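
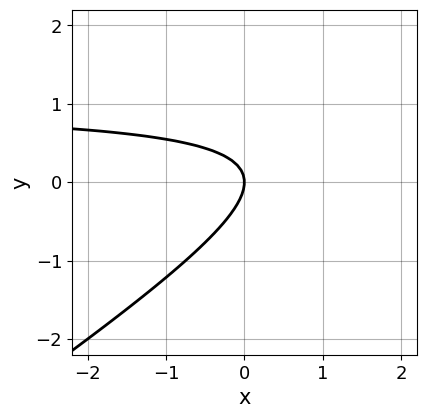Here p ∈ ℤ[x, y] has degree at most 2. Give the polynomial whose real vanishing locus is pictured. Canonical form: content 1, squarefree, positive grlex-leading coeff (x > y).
2*x*y - 3*y^2 - 2*x

(a) The degree is 2 — no degree-1 curve has this shape.
(b) Checking where it meets the axes: it meets the y-axis at y = 0 (among the integer gridlines); one x-axis crossing is at x = 0.
(c) Fitting integer coefficients to these (and the overall shape) gives p.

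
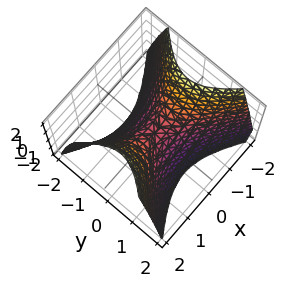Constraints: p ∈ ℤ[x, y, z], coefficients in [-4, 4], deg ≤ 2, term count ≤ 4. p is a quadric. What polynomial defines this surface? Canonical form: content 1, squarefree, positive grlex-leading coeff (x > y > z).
1. deg p = 2.
2. Symmetries: it's symmetric under x → −x, forcing even powers of x; the y ↦ −y reflection is a symmetry, so y appears only in even powers.
3. Against the integer gridlines: it crosses the x-axis at the gridline x = 0; it crosses the z-axis at the gridline z = 0; it meets the y-axis at y = 0 (among the integer gridlines).
4. Solving for integer coefficients yields p as stated.

2*x^2 - 3*y^2 - 2*z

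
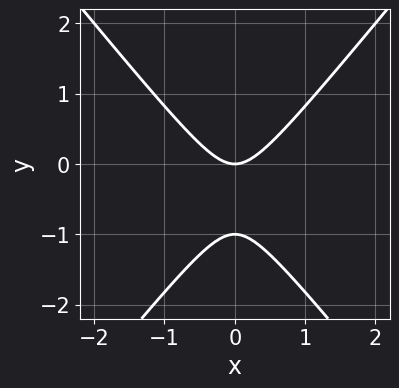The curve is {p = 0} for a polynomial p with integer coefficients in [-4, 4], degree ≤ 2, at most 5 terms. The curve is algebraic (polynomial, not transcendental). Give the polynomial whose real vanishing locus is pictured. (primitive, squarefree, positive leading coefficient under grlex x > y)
3*x^2 - 2*y^2 - 2*y

First, deg p = 2. The shape is more complex than any degree-1 curve.
Then, symmetries: mirror symmetry x ↦ −x ⇒ only even powers of x.
Next, against the integer gridlines: it meets the x-axis at x = 0 (among the integer gridlines); among the integer gridlines, it crosses the y-axis at y ∈ {-1, 0}.
Finally, fitting integer coefficients to these (and the overall shape) gives p.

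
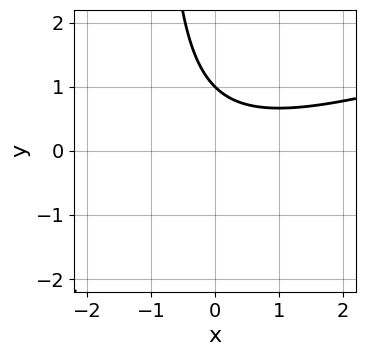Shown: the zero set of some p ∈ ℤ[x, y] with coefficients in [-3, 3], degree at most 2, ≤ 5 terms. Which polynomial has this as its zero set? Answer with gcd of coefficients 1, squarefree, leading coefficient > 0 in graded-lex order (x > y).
The degree is 2 — no degree-1 curve has this shape.
Observable constraints: no x-intercept at any integer in the box; it crosses the y-axis at the gridline y = 1.
The integer polynomial consistent with all of this is the stated p.

x^2 - 3*x*y - 3*y + 3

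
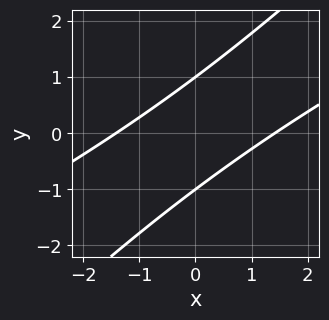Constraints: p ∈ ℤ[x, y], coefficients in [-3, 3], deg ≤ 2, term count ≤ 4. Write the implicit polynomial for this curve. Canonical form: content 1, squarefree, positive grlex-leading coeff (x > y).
The degree is 2 — the shape is more complex than any degree-1 curve.
Checking where it meets the axes: the y-axis gridline crossings are at y ∈ {-1, 1}.
These observations pin down the coefficients.

x^2 - 3*x*y + 2*y^2 - 2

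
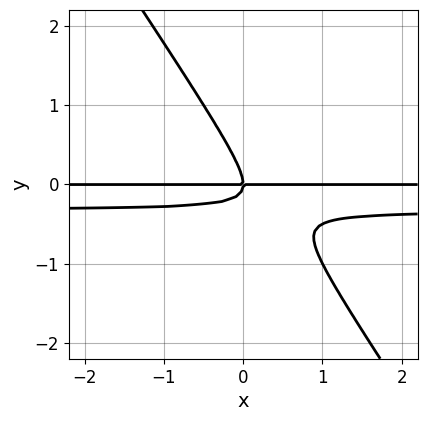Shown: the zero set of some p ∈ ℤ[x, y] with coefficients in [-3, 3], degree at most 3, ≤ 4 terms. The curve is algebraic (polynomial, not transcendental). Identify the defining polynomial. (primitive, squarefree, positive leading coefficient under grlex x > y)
The degree is 3 — a generic line meets the curve in up to 3 points.
Checking where it meets the axes: it meets the y-axis at y = 0 (among the integer gridlines); the visible x-axis segment lies entirely on the curve.
Matching integer coefficients to the picture gives p.

3*x*y^2 + 2*y^3 + x*y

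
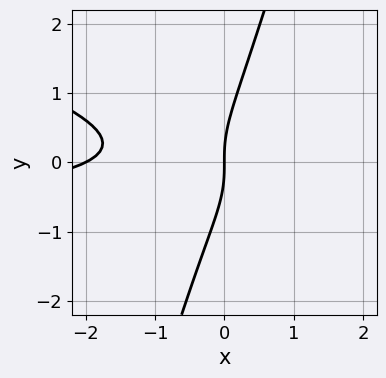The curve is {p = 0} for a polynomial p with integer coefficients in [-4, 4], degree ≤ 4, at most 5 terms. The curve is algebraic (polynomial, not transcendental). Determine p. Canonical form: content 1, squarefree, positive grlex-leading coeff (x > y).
x^2*y + 3*x*y^2 - y^3 + x^2 + 2*x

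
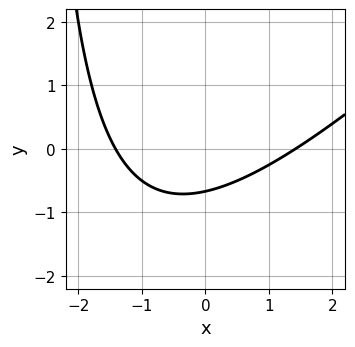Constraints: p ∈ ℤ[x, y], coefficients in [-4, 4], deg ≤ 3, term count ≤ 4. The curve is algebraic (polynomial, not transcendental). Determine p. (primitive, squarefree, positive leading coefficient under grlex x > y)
First, deg p = 2.
Finally, matching integer coefficients to the picture gives p.

x^2 - x*y - 3*y - 2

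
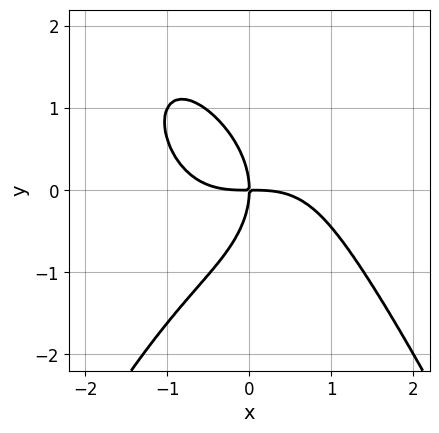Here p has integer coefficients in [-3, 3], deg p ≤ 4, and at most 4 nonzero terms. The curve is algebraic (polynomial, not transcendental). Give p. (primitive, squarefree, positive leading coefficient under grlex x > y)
First, degree: no degree-3 curve has this shape, so deg p = 4.
Then, observable constraints: it crosses the y-axis at the gridline y = 0; it crosses the x-axis at the gridline x = 0.
Finally, the integer polynomial consistent with all of this is the stated p.

x^4 + y^3 + 2*x*y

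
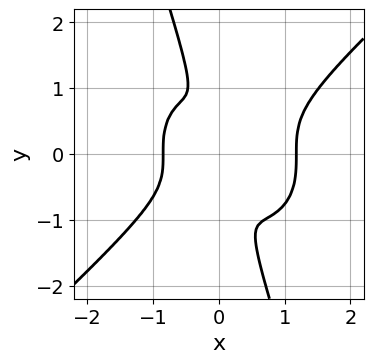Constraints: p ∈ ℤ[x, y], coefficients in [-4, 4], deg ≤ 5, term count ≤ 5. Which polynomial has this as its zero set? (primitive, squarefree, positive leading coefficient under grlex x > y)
3*x^4 - 3*x*y^3 - y^4 - x^3 - 3*x^2

(a) The degree is 4 — the shape is more complex than any degree-3 curve.
(b) The integer polynomial consistent with all of this is the stated p.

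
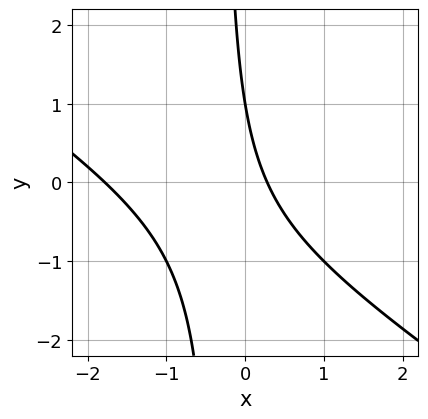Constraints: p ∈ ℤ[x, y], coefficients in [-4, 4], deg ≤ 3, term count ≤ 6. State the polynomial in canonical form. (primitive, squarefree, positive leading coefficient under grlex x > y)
2*x^2 + 3*x*y + 3*x + y - 1

First, degree: no degree-1 curve has this shape, so deg p = 2.
Then, checking where it meets the axes: one y-axis crossing is at y = 1.
Finally, matching integer coefficients to the picture gives p.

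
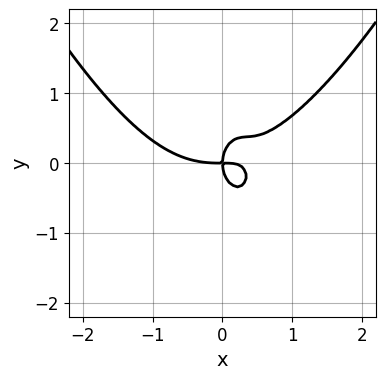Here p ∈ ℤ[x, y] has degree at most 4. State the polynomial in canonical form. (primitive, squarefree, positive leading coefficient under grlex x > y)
x^4 - 2*x^2*y - y^3 + x*y

1. deg p = 4.
2. Checking where it meets the axes: it crosses the x-axis at the gridline x = 0; it crosses the y-axis at the gridline y = 0.
3. Solving for integer coefficients yields p as stated.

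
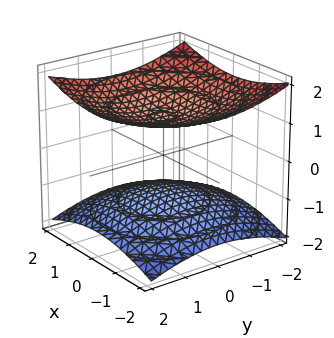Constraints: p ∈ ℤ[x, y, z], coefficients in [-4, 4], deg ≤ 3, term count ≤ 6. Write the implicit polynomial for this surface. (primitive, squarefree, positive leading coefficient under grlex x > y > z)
First, I count 2 distinct pieces. They look like related sheets of one shape, so recover p as a whole.
Then, degree: two separate bowl-shaped sheets opening away from each other; a quadric, so deg p = 2.
Then, symmetries: the z ↦ −z reflection is a symmetry, so z appears only in even powers; the surface is invariant under rotation about z: p = q(x² + y², z).
Then, from the axis intercepts and sections: the z-axis gridline crossings are at z ∈ {-1, 1}; no x-intercept at any integer in the box; the surface avoids every integer y-axis point in the box.
Finally, assembling these constraints gives the stated polynomial.

x^2 + y^2 - 3*z^2 + 3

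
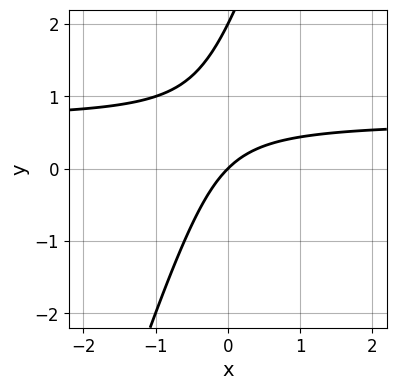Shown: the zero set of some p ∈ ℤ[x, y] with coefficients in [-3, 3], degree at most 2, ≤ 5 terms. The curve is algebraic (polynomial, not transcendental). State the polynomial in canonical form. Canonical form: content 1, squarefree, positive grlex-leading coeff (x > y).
3*x*y - y^2 - 2*x + 2*y

1. deg p = 2.
2. Against the integer gridlines: it meets the x-axis at x = 0 (among the integer gridlines); among the integer gridlines, it crosses the y-axis at y ∈ {0, 2}.
3. Together with the visible shape, these determine p as stated.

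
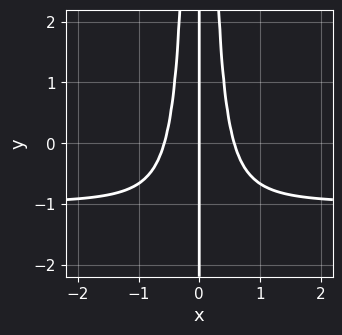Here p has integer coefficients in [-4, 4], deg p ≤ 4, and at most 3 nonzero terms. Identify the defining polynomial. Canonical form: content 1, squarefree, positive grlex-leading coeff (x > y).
Degree: no degree-3 curve has this shape, so deg p = 4.
Observable constraints: the visible y-axis segment lies entirely on the curve; it crosses the x-axis at the gridline x = 0.
The integer polynomial consistent with all of this is the stated p.

3*x^3*y + 3*x^3 - x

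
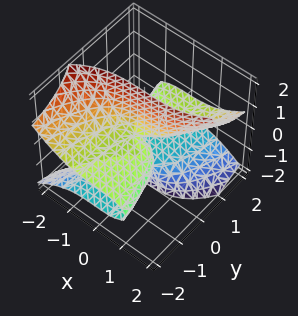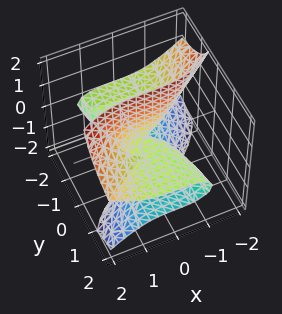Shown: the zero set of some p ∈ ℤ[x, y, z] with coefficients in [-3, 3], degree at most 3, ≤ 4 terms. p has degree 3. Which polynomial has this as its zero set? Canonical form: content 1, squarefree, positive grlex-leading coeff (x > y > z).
The degree is 3 — the shape is more complex than any degree-2 surface.
Checking where it meets the axes: one x-axis crossing is at x = 0; every point of the y-axis in the box is on the surface; every point of the z-axis in the box is on the surface.
Fitting integer coefficients to these (and the overall shape) gives p.

x^3 - 3*y*z^2 - 3*y*z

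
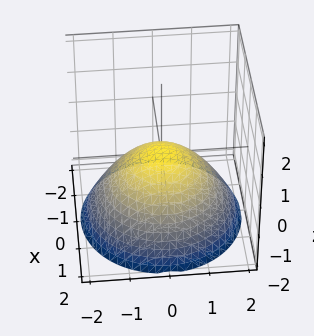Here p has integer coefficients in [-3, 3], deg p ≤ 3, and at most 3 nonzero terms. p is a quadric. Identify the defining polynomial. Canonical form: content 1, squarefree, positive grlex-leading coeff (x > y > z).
x^2 + y^2 + 2*z

deg p = 2. A paraboloid; a quadric.
By symmetry, every cross-section ⟂ z is a circle, so x, y appear only via x² + y².
From the visible intercepts: a circular section at z = -1 has radius between 1 and 2; it meets the y-axis at y = 0 (among the integer gridlines); one x-axis crossing is at x = 0.
These observations pin down the coefficients.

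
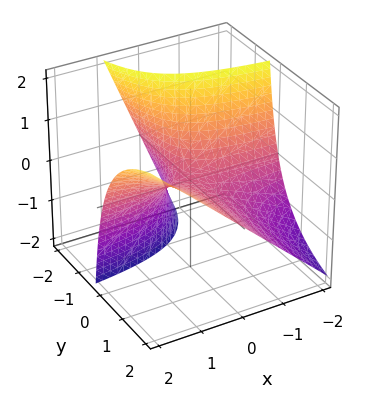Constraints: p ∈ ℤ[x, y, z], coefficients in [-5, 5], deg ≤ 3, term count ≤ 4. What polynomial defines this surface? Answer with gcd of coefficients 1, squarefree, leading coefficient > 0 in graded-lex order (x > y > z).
4*x*y - 3*y*z - 3*z

1. The degree is 2 — no degree-1 surface has this shape.
2. From the visible intercepts: every point of the y-axis in the box is on the surface; one z-axis crossing is at z = 0; every point of the x-axis in the box is on the surface.
3. Matching integer coefficients to the picture gives p.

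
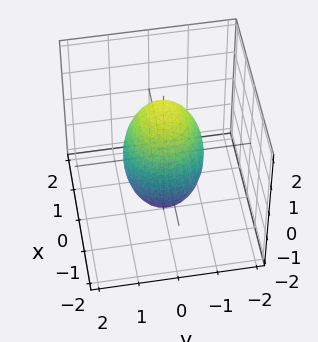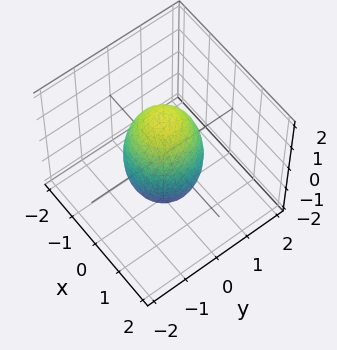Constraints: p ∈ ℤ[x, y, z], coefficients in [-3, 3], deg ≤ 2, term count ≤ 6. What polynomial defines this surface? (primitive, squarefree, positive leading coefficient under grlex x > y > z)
3*x^2 + 3*y^2 + z^2 - 3

First, degree: the shape is more complex than any degree-1 surface, so deg p = 2.
Next, symmetry: every cross-section ⟂ z is a circle, so x, y appear only via x² + y².
Next, from the visible intercepts: the y-axis gridline crossings are at y ∈ {-1, 1}; a circular section at z = 0 has radius exactly 1; among the integer gridlines, it crosses the x-axis at x ∈ {-1, 1}.
Finally, matching integer coefficients to the picture gives p.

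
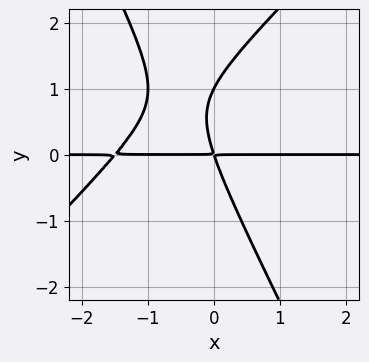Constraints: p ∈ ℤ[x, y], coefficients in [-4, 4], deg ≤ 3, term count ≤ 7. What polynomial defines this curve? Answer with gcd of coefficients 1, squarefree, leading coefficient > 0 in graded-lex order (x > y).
2*x^2*y - x*y^2 - y^3 + 3*x*y + y^2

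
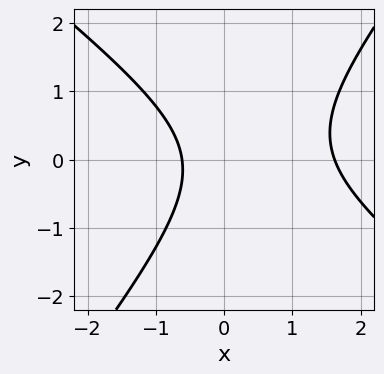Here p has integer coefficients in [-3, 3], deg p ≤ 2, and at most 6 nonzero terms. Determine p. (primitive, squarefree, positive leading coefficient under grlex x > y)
2*x^2 + x*y - 2*y^2 - 2*x - 2

(a) Degree: the shape is more complex than any degree-1 curve, so deg p = 2.
(b) From the visible intercepts: no y-intercept at any integer in the box.
(c) Solving for integer coefficients yields p as stated.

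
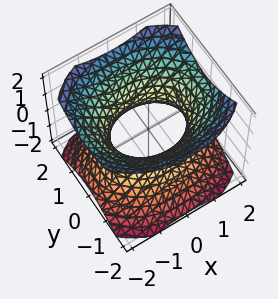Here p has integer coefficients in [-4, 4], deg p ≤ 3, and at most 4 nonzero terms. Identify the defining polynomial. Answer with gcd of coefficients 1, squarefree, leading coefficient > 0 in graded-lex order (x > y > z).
2*x^2 + 3*y^2 - 3*z^2 - 3

The degree is 2 — one connected sheet with a waist; a quadric.
Symmetries: the z ↦ −z reflection is a symmetry, so z appears only in even powers; mirror symmetry x ↦ −x ⇒ only even powers of x; it's symmetric under y → −y, forcing even powers of y.
Checking where it meets the axes: the y-axis gridline crossings are at y ∈ {-1, 1}; the surface avoids every integer z-axis point in the box.
The integer polynomial consistent with all of this is the stated p.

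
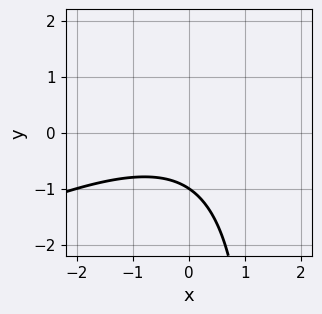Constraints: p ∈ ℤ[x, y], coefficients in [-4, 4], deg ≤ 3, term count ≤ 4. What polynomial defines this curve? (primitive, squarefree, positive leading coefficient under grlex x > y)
x^2 - 2*x*y + 3*y + 3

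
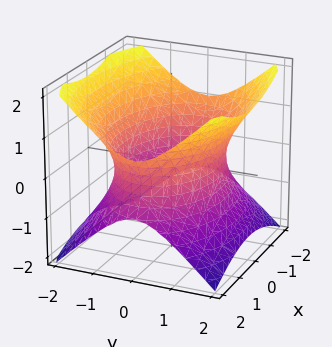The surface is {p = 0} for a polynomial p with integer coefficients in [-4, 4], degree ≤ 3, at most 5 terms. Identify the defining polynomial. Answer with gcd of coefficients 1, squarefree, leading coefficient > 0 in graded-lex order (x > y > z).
x^2 + 2*y^2 - 2*z^2 - 3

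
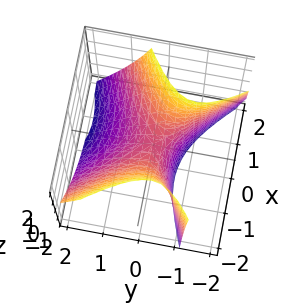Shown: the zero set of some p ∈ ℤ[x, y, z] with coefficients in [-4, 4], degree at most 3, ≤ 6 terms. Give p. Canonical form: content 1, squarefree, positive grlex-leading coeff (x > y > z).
First, the degree is 2 — no degree-1 surface has this shape.
Then, from the axis intercepts and sections: it meets the z-axis at z = 0 (among the integer gridlines); it crosses the y-axis at the gridline y = 0; it crosses the x-axis at the gridline x = 0.
Finally, matching integer coefficients to the picture gives p.

2*x^2 - 2*x*y - 3*y^2 - 2*y*z - 2*z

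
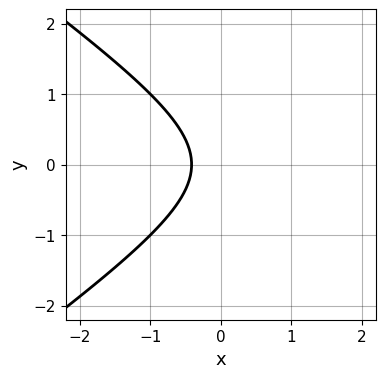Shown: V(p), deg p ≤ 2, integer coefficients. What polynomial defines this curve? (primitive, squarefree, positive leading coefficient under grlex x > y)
x^2 - 2*y^2 - 2*x - 1

1. deg p = 2. The shape is more complex than any degree-1 curve.
2. Symmetries: mirror symmetry y ↦ −y ⇒ only even powers of y.
3. Reading off the gridlines: the curve avoids every integer y-axis point in the box.
4. The integer polynomial consistent with all of this is the stated p.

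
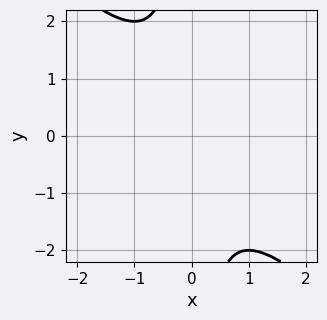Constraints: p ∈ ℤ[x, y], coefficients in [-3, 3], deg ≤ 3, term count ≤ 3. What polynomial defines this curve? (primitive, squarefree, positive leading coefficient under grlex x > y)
x^2 + x*y + 1

(a) deg p = 2.
(b) Against the integer gridlines: the curve avoids every integer x-axis point in the box; it misses every integer gridline on the y-axis.
(c) Fitting integer coefficients to these (and the overall shape) gives p.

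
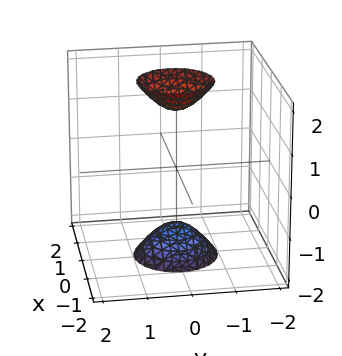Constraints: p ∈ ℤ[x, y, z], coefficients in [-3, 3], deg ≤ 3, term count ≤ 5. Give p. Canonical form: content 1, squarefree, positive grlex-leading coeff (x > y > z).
3*x^2 + 3*y^2 - z^2 + 2

The picture has 2 separate pieces. They look like related sheets of one shape, so recover p as a whole.
deg p = 2. Two sheets facing apart; a quadric.
Symmetry: the z-axis is an axis of rotation, so x and y enter only as x² + y²; it's symmetric under z → −z, forcing even powers of z.
Against the integer gridlines: it misses every integer gridline on the y-axis; it misses every integer gridline on the x-axis; a circular section at z = 2 has radius between 0 and 1.
Matching integer coefficients to the picture gives p.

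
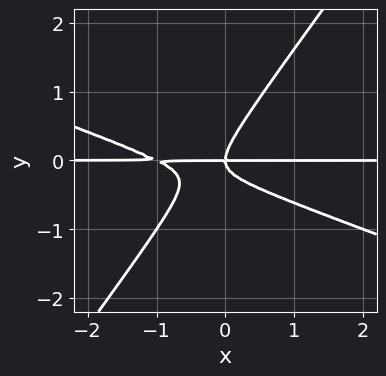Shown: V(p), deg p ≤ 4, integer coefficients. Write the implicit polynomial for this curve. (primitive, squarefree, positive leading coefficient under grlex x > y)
(a) deg p = 3.
(b) From the axis intercepts and sections: the visible x-axis segment lies entirely on the curve; it crosses the y-axis at the gridline y = 0.
(c) Solving for integer coefficients yields p as stated.

x^2*y + 2*x*y^2 - 2*y^3 + x*y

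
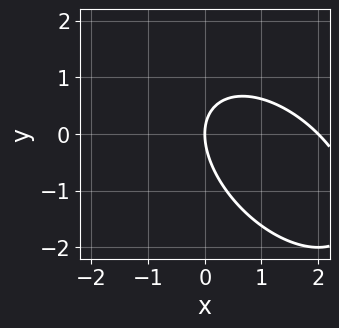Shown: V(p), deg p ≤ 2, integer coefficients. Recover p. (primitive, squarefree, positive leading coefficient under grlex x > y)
(a) The degree is 2 — a generic line meets the curve in up to 2 points.
(b) From the axis intercepts and sections: it crosses the y-axis at the gridline y = 0; the x-axis gridline crossings are at x ∈ {0, 2}.
(c) Assembling these constraints gives the stated polynomial.

x^2 + x*y + y^2 - 2*x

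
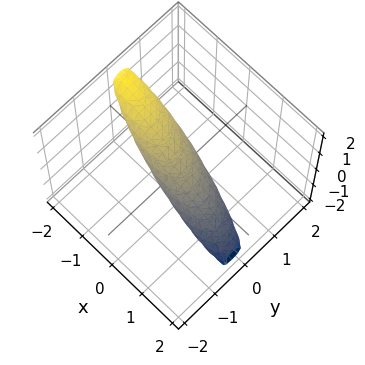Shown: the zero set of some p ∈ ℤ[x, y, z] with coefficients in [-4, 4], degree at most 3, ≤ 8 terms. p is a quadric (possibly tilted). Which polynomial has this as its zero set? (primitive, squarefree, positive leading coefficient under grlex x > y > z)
x^2 + x*y + 3*x*z + 3*y^2 + 3*z^2 - 1

1. The degree is 2 — the shape is more complex than any degree-1 surface.
2. From the axis intercepts and sections: the x-axis gridline crossings are at x ∈ {-1, 1}.
3. Assembling these constraints gives the stated polynomial.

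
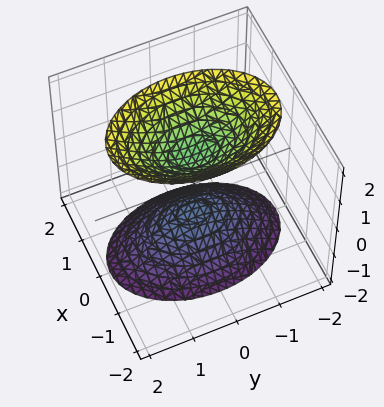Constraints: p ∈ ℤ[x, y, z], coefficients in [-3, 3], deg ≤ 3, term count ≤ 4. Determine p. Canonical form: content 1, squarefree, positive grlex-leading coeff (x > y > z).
2*x^2 + y^2 - z^2 + 1

I count 2 distinct pieces. Treating them together as one polynomial.
The degree is 2 — two separate bowl-shaped sheets opening away from each other; a quadric.
Symmetries: the y ↦ −y reflection is a symmetry, so y appears only in even powers; it's symmetric under x → −x, forcing even powers of x; it's symmetric under z → −z, forcing even powers of z.
From the visible intercepts: among the integer gridlines, it crosses the z-axis at z ∈ {-1, 1}; the surface avoids every integer x-axis point in the box; it misses every integer gridline on the y-axis.
The integer polynomial consistent with all of this is the stated p.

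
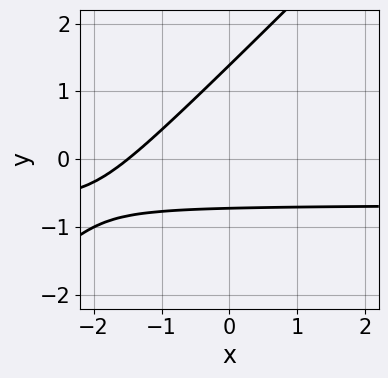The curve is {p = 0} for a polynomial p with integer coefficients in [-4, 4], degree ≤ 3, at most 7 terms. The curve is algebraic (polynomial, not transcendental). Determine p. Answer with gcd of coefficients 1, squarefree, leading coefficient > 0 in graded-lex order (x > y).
3*x*y - 3*y^2 + 2*x + 2*y + 3

(a) Degree: the shape is more complex than any degree-1 curve, so deg p = 2.
(b) Putting this together gives p.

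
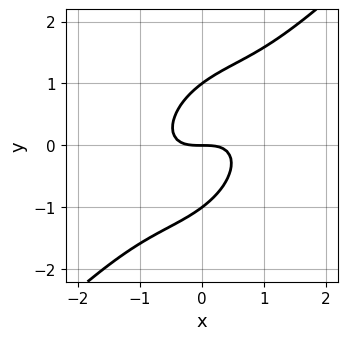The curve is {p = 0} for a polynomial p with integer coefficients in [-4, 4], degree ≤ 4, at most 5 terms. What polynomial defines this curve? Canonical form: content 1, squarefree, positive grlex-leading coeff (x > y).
The degree is 3 — no degree-2 curve has this shape.
Reading off the gridlines: among the integer gridlines, it crosses the y-axis at y ∈ {-1, 0, 1}; it meets the x-axis at x = 0 (among the integer gridlines).
Putting this together gives p.

2*x^3 - 3*x^2*y + 3*x*y^2 - 2*y^3 + 2*y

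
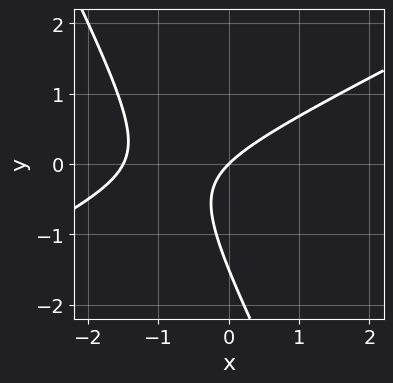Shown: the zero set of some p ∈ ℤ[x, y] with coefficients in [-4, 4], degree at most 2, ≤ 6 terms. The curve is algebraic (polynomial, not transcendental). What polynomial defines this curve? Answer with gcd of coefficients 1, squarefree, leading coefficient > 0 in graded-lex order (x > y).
2*x^2 - 3*x*y - 2*y^2 + 3*x - 3*y

Degree: a generic line meets the curve in up to 2 points, so deg p = 2.
Against the integer gridlines: one y-axis crossing is at y = 0; one x-axis crossing is at x = 0.
These observations pin down the coefficients.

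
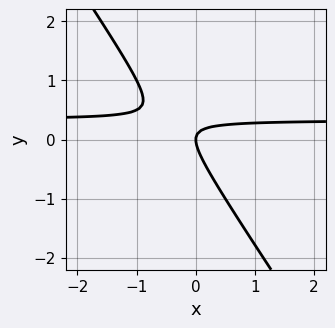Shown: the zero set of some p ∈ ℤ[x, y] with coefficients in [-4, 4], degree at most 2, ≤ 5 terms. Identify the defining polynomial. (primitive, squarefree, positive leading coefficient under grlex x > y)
3*x*y + 2*y^2 - x

1. Degree: the shape is more complex than any degree-1 curve, so deg p = 2.
2. Checking where it meets the axes: it meets the x-axis at x = 0 (among the integer gridlines); one y-axis crossing is at y = 0.
3. Assembling these constraints gives the stated polynomial.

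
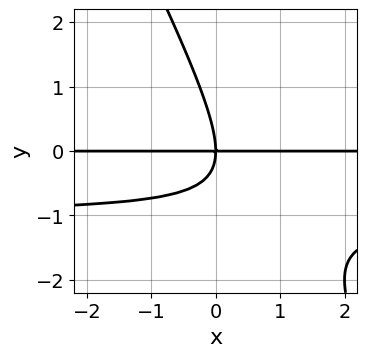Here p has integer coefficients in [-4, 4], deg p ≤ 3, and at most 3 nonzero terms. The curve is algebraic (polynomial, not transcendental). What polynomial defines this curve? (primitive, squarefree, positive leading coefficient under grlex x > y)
The degree is 3 — a generic line meets the curve in up to 3 points.
Reading off the gridlines: every point of the x-axis in the box is on the curve; it meets the y-axis at y = 0 (among the integer gridlines).
Together with the visible shape, these determine p as stated.

2*x*y^2 + y^3 + 2*x*y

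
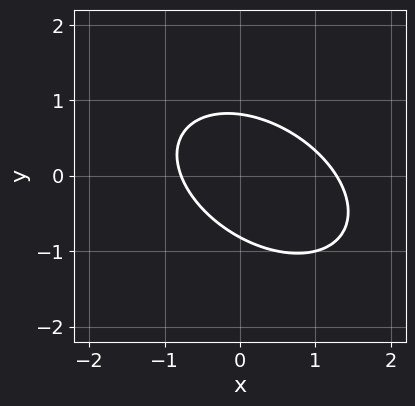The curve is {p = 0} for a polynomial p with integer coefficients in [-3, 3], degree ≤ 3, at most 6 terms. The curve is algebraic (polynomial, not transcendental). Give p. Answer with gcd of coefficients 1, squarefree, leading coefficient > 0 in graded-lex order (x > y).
First, degree: a generic line meets the curve in up to 2 points, so deg p = 2.
Finally, solving for integer coefficients yields p as stated.

2*x^2 + 2*x*y + 3*y^2 - x - 2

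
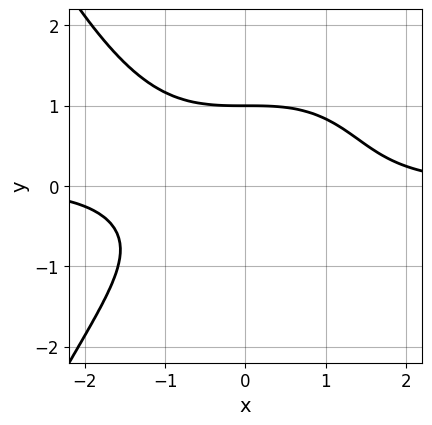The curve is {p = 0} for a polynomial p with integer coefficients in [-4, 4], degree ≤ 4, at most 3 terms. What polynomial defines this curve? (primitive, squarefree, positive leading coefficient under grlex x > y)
x^3*y + 2*y^3 - 2

The degree is 4 — a generic line meets the curve in up to 4 points.
From the axis intercepts and sections: one y-axis crossing is at y = 1; it misses every integer gridline on the x-axis.
The integer polynomial consistent with all of this is the stated p.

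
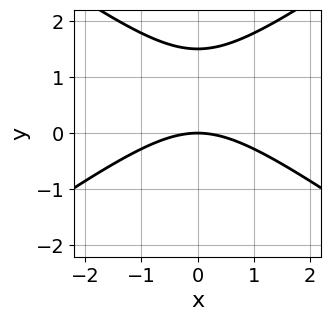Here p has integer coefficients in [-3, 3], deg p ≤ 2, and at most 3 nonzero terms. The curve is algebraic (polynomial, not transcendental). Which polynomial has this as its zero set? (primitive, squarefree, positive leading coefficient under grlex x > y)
x^2 - 2*y^2 + 3*y

(a) The degree is 2 — a generic line meets the curve in up to 2 points.
(b) Symmetries: mirror symmetry x ↦ −x ⇒ only even powers of x.
(c) Observable constraints: one y-axis crossing is at y = 0; one x-axis crossing is at x = 0.
(d) Putting this together gives p.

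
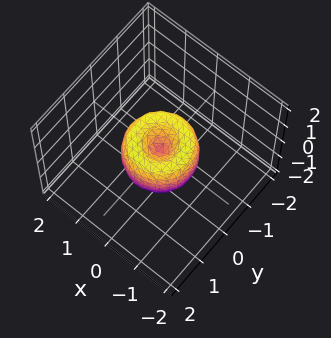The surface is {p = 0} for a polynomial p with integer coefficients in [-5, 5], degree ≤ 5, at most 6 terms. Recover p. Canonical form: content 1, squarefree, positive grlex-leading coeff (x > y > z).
2*x^4 + 4*x^2*y^2 + 2*y^4 - 2*x^2 - 2*y^2 + z^2

1. The degree is 4 — no degree-3 surface has this shape.
2. Symmetry: the surface is invariant under rotation about z: p = q(x² + y², z).
3. Reading off the gridlines: the y-axis gridline crossings are at y ∈ {-1, 0, 1}; among the integer gridlines, it crosses the x-axis at x ∈ {-1, 0, 1}; it crosses the z-axis at the gridline z = 0.
4. Solving for integer coefficients yields p as stated.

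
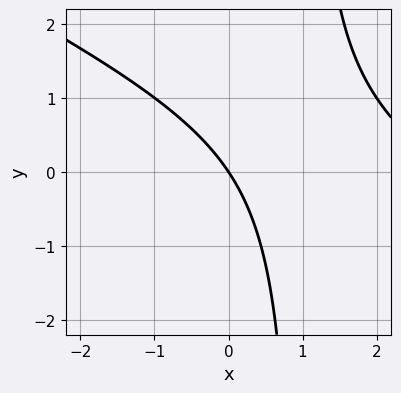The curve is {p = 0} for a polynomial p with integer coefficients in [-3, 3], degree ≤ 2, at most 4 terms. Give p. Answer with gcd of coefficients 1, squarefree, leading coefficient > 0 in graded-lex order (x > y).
The degree is 2 — a generic line meets the curve in up to 2 points.
Checking where it meets the axes: it meets the x-axis at x = 0 (among the integer gridlines); it meets the y-axis at y = 0 (among the integer gridlines).
Fitting integer coefficients to these (and the overall shape) gives p.

x^2 + 2*x*y - 3*x - 2*y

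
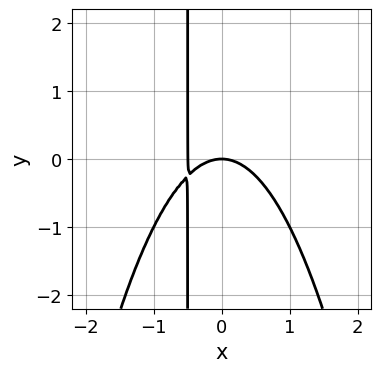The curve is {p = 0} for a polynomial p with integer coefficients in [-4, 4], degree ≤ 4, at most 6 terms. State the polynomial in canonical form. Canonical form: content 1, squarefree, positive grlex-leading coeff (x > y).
2*x^3 + x^2 + 2*x*y + y

1. Degree: no degree-2 curve has this shape, so deg p = 3.
2. From the axis intercepts and sections: it crosses the x-axis at the gridline x = 0; one y-axis crossing is at y = 0.
3. Solving for integer coefficients yields p as stated.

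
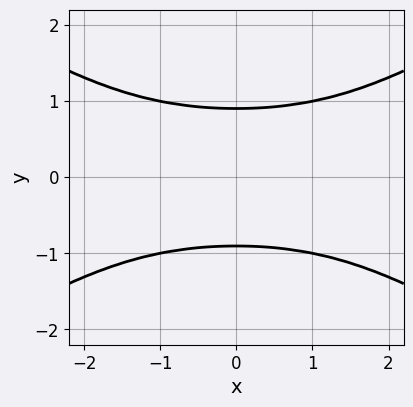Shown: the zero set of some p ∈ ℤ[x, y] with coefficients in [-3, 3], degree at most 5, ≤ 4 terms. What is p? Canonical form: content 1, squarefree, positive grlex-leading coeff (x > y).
(a) deg p = 4.
(b) Symmetries: mirror symmetry x ↦ −x ⇒ only even powers of x; mirror symmetry y ↦ −y ⇒ only even powers of y.
(c) Observable constraints: the curve avoids every integer x-axis point in the box.
(d) Fitting integer coefficients to these (and the overall shape) gives p.

x^2*y^2 - 3*y^4 + 2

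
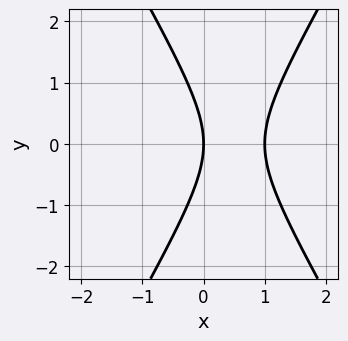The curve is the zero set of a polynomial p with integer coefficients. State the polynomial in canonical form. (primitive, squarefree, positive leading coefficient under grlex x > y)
1. The degree is 2 — the shape is more complex than any degree-1 curve.
2. Symmetries: the y ↦ −y reflection is a symmetry, so y appears only in even powers.
3. Observable constraints: it crosses the y-axis at the gridline y = 0; the x-axis gridline crossings are at x ∈ {0, 1}.
4. Solving for integer coefficients yields p as stated.

3*x^2 - y^2 - 3*x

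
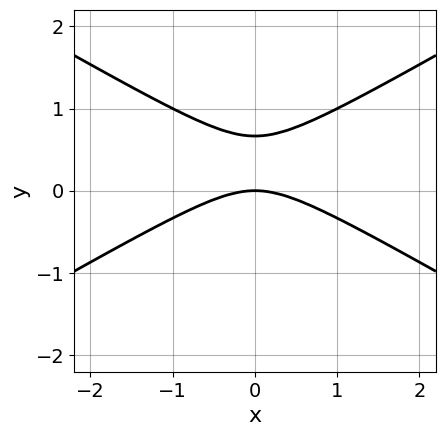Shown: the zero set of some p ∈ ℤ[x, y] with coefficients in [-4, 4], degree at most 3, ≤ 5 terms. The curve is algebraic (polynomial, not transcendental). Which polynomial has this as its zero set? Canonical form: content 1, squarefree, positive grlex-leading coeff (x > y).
x^2 - 3*y^2 + 2*y

(a) deg p = 2.
(b) Symmetries: it's symmetric under x → −x, forcing even powers of x.
(c) From the visible intercepts: it crosses the x-axis at the gridline x = 0; it meets the y-axis at y = 0 (among the integer gridlines).
(d) The integer polynomial consistent with all of this is the stated p.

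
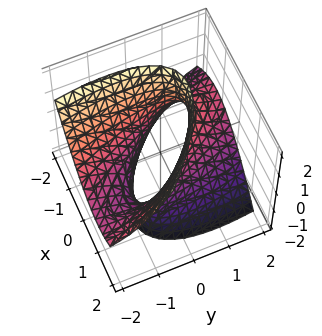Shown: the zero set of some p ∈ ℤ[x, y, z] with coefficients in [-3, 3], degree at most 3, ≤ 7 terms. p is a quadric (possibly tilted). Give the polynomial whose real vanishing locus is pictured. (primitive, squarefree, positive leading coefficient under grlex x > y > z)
(a) Degree: the shape is more complex than any degree-1 surface, so deg p = 2.
(b) Observable constraints: no z-intercept at any integer in the box.
(c) Fitting integer coefficients to these (and the overall shape) gives p.

3*x^2 + 3*x*y + y^2 + 3*y*z - z^2 - 2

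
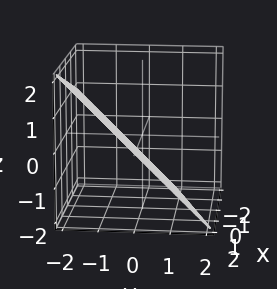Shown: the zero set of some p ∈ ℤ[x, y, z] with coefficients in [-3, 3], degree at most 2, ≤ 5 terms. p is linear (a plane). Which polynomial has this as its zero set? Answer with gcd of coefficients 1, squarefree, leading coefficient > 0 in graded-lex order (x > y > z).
x - 3*y - 3*z - 2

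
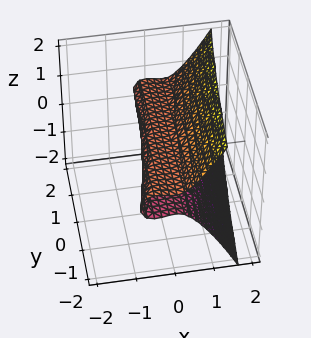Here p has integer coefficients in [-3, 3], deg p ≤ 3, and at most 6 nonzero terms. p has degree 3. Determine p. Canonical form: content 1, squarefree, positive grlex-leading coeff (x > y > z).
1. deg p = 3. No degree-2 surface has this shape.
2. Against the integer gridlines: one x-axis crossing is at x = 0; the visible y-axis segment lies entirely on the surface; it crosses the z-axis at the gridline z = 0.
3. Assembling these constraints gives the stated polynomial.

3*x^3 - x^2*y - 3*z^2 + 2*z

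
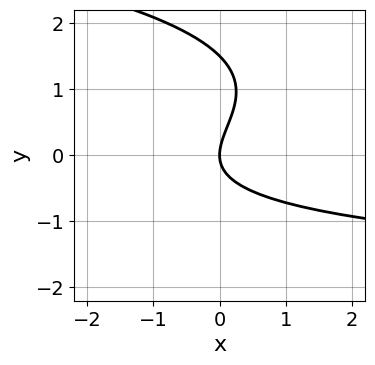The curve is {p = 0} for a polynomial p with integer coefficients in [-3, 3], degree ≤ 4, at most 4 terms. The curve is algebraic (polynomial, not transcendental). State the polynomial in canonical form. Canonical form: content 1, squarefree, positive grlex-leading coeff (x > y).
deg p = 3. The shape is more complex than any degree-2 curve.
From the visible intercepts: one x-axis crossing is at x = 0; it meets the y-axis at y = 0 (among the integer gridlines).
Assembling these constraints gives the stated polynomial.

2*y^3 + x*y - 3*y^2 + 3*x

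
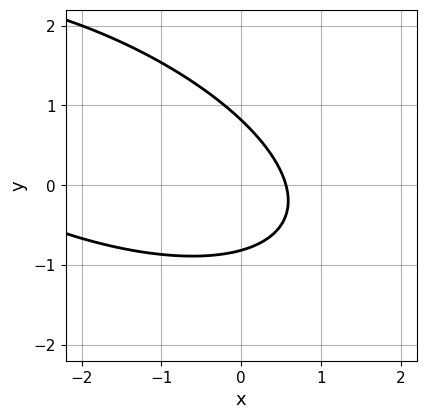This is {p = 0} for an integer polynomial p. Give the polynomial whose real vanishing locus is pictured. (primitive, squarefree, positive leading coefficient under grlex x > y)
x^2 + 2*x*y + 3*y^2 + 3*x - 2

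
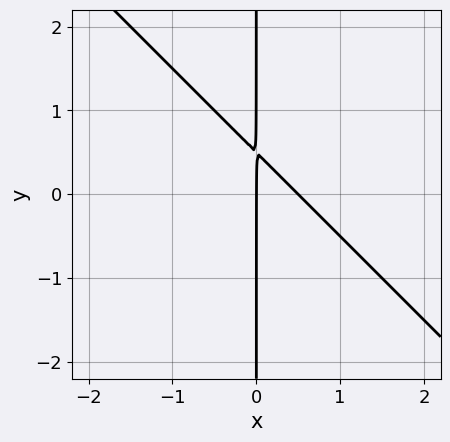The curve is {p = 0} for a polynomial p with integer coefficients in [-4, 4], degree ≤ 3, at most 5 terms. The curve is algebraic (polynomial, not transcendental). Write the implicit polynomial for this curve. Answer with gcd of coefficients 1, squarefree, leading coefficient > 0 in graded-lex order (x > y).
First, deg p = 2.
Then, reading off the gridlines: the visible y-axis segment lies entirely on the curve; it crosses the x-axis at the gridline x = 0.
Finally, assembling these constraints gives the stated polynomial.

2*x^2 + 2*x*y - x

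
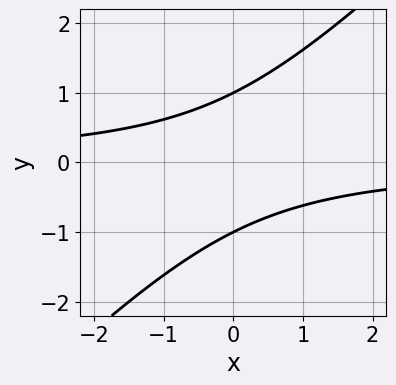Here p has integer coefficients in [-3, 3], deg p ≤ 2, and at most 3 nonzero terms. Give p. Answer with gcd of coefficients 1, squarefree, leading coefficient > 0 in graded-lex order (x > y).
Degree: a generic line meets the curve in up to 2 points, so deg p = 2.
Checking where it meets the axes: the curve avoids every integer x-axis point in the box; the y-axis gridline crossings are at y ∈ {-1, 1}.
These observations pin down the coefficients.

x*y - y^2 + 1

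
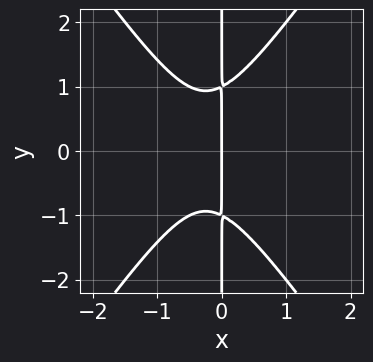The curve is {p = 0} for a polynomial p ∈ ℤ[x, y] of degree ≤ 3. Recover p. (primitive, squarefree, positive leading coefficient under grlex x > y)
2*x^3 - x*y^2 + x^2 + x

First, the degree is 3 — a generic line meets the curve in up to 3 points.
Next, symmetries: the y ↦ −y reflection is a symmetry, so y appears only in even powers.
Then, reading off the gridlines: every point of the y-axis in the box is on the curve; it crosses the x-axis at the gridline x = 0.
Finally, the integer polynomial consistent with all of this is the stated p.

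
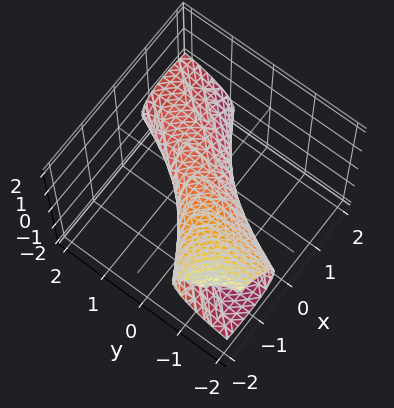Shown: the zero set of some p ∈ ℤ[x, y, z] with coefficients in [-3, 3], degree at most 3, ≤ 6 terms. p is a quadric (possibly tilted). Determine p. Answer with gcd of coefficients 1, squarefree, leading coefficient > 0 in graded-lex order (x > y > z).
1. Degree: no degree-1 surface has this shape, so deg p = 2.
2. Checking where it meets the axes: the y-axis gridline crossings are at y ∈ {-1, 1}.
3. Together with the visible shape, these determine p as stated.

2*x^2 - 3*x*y + 3*x*z + y^2 + 3*z^2 - 1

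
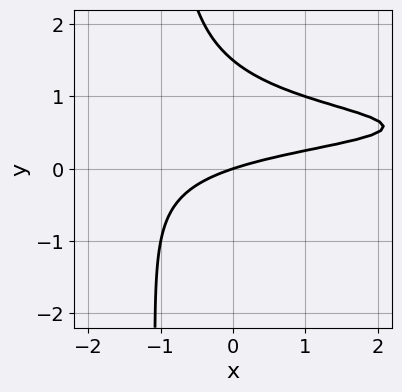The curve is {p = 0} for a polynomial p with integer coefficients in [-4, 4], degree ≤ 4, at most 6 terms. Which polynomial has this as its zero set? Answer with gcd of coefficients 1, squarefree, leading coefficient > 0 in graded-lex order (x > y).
2*x*y^2 - 2*x*y + 2*y^2 + x - 3*y

(a) deg p = 3. A generic line meets the curve in up to 3 points.
(b) Observable constraints: one x-axis crossing is at x = 0; one y-axis crossing is at y = 0.
(c) These observations pin down the coefficients.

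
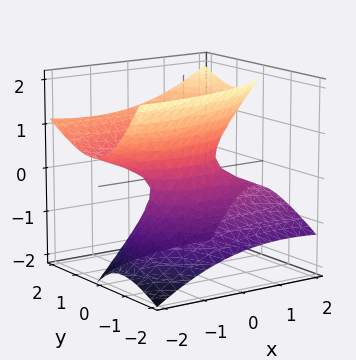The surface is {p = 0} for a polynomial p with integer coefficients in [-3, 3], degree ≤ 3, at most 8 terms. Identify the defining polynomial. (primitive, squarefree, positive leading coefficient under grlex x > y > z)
Degree: the shape is more complex than any degree-1 surface, so deg p = 2.
Checking where it meets the axes: the x-axis gridline crossings are at x ∈ {-1, 1}; no z-intercept at any integer in the box.
Putting this together gives p.

x^2 + 2*x*z + 3*y^2 - 3*y*z - 3*z^2 - 1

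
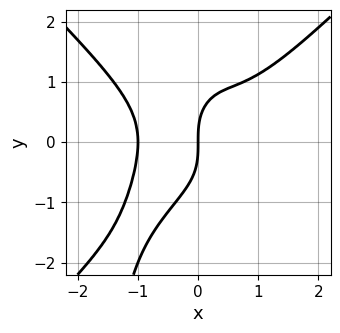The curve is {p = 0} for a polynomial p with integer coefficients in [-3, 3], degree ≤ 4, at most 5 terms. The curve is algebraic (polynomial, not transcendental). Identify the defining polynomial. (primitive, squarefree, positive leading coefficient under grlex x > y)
1. Degree: the shape is more complex than any degree-3 curve, so deg p = 4.
2. From the visible intercepts: the x-axis gridline crossings are at x ∈ {-1, 0}; one y-axis crossing is at y = 0.
3. Putting this together gives p.

2*x^4 - 2*x^2*y^2 - y^3 + 2*x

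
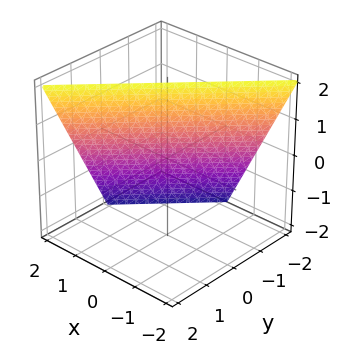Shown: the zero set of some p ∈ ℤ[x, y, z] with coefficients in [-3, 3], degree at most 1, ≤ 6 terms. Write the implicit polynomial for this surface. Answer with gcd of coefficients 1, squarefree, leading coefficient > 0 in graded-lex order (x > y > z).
2*x - 2*y + z - 2

1. deg p = 1. The surface is flat (a plane).
2. Checking where it meets the axes: it crosses the y-axis at the gridline y = -1; one x-axis crossing is at x = 1.
3. The integer polynomial consistent with all of this is the stated p. Check: (0, 0, 2) on the z-axis lies on the surface, and p(0, 0, 2) = 0. ✓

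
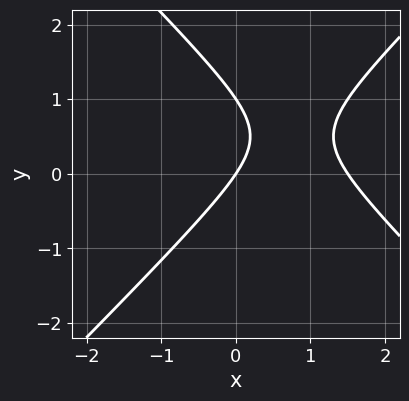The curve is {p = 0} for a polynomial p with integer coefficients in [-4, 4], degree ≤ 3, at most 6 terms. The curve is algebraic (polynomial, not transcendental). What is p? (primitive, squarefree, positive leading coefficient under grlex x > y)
First, the degree is 2 — a generic line meets the curve in up to 2 points.
Then, from the visible intercepts: one x-axis crossing is at x = 0; among the integer gridlines, it crosses the y-axis at y ∈ {0, 1}.
Finally, together with the visible shape, these determine p as stated.

2*x^2 - 2*y^2 - 3*x + 2*y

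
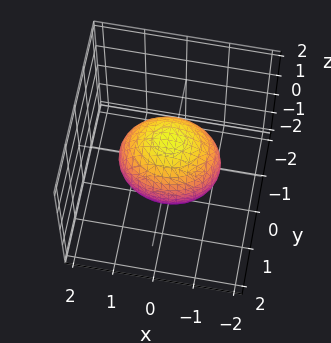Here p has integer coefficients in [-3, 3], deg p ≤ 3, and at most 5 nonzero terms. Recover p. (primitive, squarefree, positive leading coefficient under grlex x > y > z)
2*x^2 + 3*y^2 + 2*z^2 - 3

Degree: a closed, bounded, convex surface; a quadric, so deg p = 2.
Symmetries: mirror symmetry z ↦ −z ⇒ only even powers of z; mirror symmetry x ↦ −x ⇒ only even powers of x; it's symmetric under y → −y, forcing even powers of y.
Checking where it meets the axes: among the integer gridlines, it crosses the y-axis at y ∈ {-1, 1}.
Fitting integer coefficients to these (and the overall shape) gives p.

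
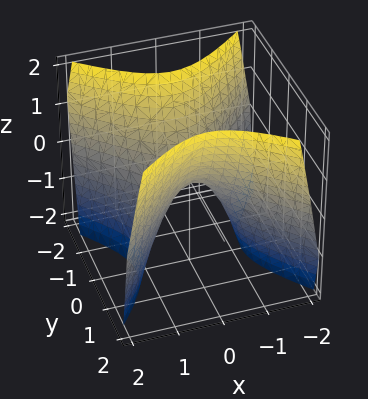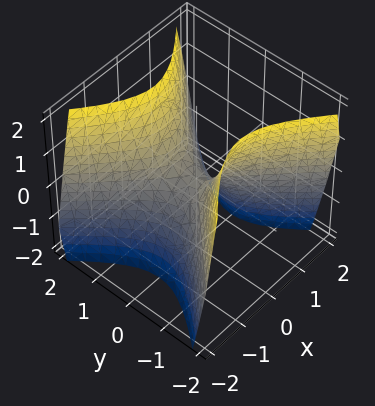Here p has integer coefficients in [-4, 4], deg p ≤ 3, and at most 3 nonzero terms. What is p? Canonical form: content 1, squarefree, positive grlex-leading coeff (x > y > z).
3*x^2 - 3*y^2 + 2*z

(a) deg p = 2. A saddle surface; a quadric.
(b) Symmetries: the y ↦ −y reflection is a symmetry, so y appears only in even powers; it's symmetric under x → −x, forcing even powers of x.
(c) Reading off the gridlines: it crosses the z-axis at the gridline z = 0; it meets the x-axis at x = 0 (among the integer gridlines).
(d) Matching integer coefficients to the picture gives p.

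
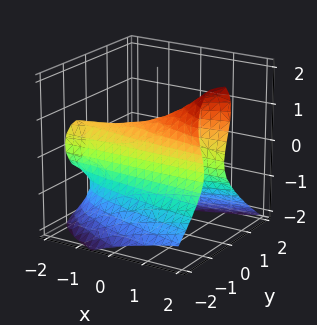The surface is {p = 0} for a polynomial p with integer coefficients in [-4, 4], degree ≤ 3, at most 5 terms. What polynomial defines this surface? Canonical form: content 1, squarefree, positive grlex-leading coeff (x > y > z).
x*z^2 - z^3 - 3*y^2 - 3*y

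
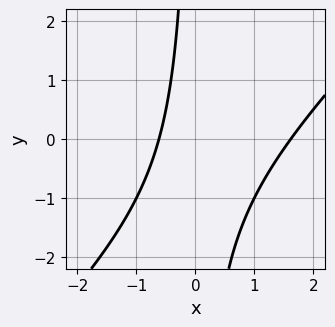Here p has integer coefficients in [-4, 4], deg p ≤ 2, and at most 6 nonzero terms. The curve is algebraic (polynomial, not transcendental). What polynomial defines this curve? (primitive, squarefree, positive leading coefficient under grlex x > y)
(a) The degree is 2 — the shape is more complex than any degree-1 curve.
(b) Reading off the gridlines: no y-intercept at any integer in the box.
(c) Matching integer coefficients to the picture gives p.

x^2 - x*y - x - 1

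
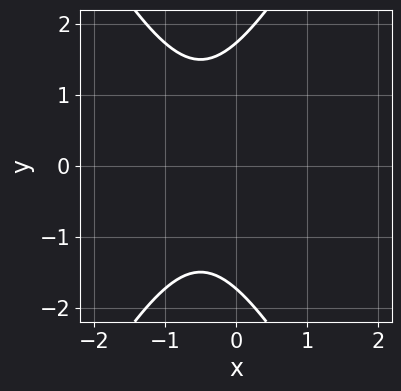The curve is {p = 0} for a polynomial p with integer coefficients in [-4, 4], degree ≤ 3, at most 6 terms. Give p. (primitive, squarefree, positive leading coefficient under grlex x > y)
First, deg p = 2. No degree-1 curve has this shape.
Next, symmetries: it's symmetric under y → −y, forcing even powers of y.
Then, observable constraints: the curve avoids every integer x-axis point in the box.
Finally, assembling these constraints gives the stated polynomial.

3*x^2 - y^2 + 3*x + 3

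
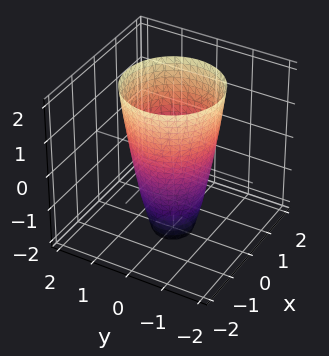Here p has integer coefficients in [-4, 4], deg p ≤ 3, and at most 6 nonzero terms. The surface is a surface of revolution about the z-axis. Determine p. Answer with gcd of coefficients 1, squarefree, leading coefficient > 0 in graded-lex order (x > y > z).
(a) deg p = 2. A generic line meets the surface in up to 2 points.
(b) By symmetry, the z-axis is an axis of rotation, so x and y enter only as x² + y².
(c) Against the integer gridlines: a circular section at z = 1 has radius between 1 and 2; the x-axis gridline crossings are at x ∈ {-1, 1}; it misses every integer gridline on the z-axis; the y-axis gridline crossings are at y ∈ {-1, 1}.
(d) Putting this together gives p.

3*x^2 + 3*y^2 - z - 3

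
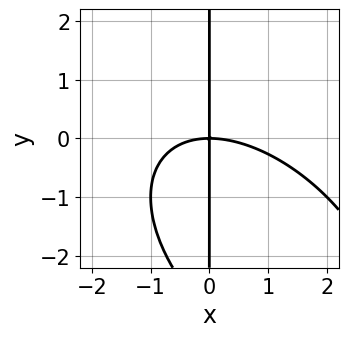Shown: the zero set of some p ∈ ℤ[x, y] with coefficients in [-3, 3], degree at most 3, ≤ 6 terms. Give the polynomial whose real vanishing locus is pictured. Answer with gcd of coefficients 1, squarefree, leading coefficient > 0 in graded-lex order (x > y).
x^3 + x^2*y + x*y^2 + 3*x*y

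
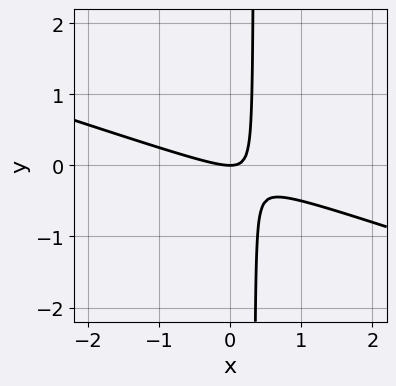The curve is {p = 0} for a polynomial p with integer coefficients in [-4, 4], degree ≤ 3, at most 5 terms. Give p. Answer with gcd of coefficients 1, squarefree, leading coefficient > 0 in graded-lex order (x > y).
x^2 + 3*x*y - y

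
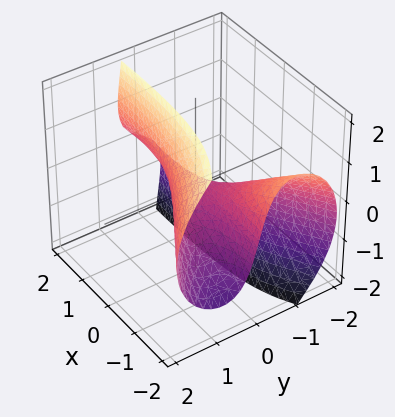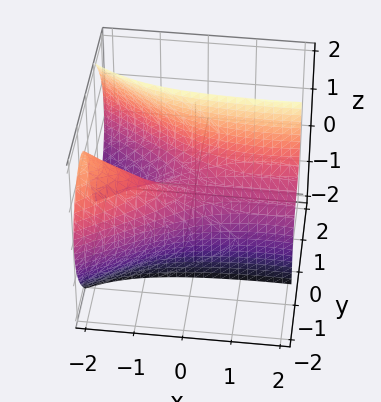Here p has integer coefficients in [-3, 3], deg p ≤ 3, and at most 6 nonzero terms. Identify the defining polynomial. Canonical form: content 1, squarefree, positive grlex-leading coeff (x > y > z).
First, degree: no degree-2 surface has this shape, so deg p = 3.
Then, against the integer gridlines: it crosses the z-axis at the gridline z = 0; every point of the x-axis in the box is on the surface; one y-axis crossing is at y = 0.
Finally, the integer polynomial consistent with all of this is the stated p.

x^2*y - 3*y^3 - 3*y*z^2 - 3*x*y + 3*z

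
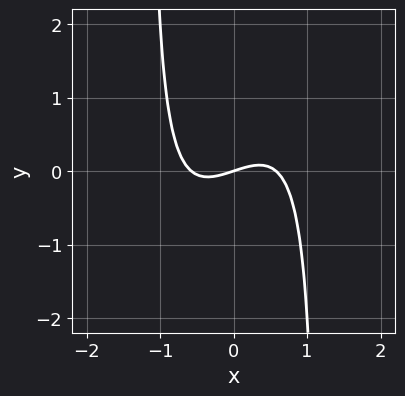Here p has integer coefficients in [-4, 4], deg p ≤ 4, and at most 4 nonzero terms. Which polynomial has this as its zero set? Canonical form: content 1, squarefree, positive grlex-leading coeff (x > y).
1. The degree is 3 — the shape is more complex than any degree-2 curve.
2. Reading off the gridlines: it meets the x-axis at x = 0 (among the integer gridlines); one y-axis crossing is at y = 0.
3. Fitting integer coefficients to these (and the overall shape) gives p.

3*x^3 - 2*x^2*y - x + 3*y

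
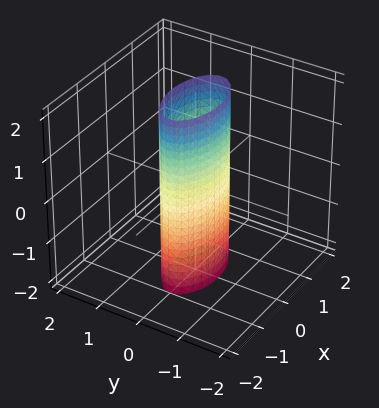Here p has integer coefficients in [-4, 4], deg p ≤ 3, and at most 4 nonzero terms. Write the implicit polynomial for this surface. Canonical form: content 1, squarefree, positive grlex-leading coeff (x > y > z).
1. The degree is 2 — a cylinder; a quadric.
2. Symmetries: the y ↦ −y reflection is a symmetry, so y appears only in even powers; it's symmetric under z → −z, forcing even powers of z; it's symmetric under x → −x, forcing even powers of x.
3. Reading off the gridlines: the surface avoids every integer z-axis point in the box; among the integer gridlines, it crosses the x-axis at x ∈ {-1, 1}.
4. These observations pin down the coefficients.

x^2 + 3*y^2 - 1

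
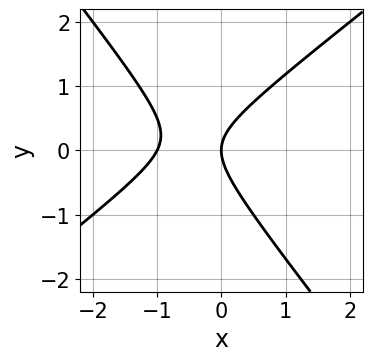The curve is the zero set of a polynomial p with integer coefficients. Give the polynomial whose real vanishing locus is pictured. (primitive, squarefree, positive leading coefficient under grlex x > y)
First, deg p = 2.
Next, checking where it meets the axes: it crosses the y-axis at the gridline y = 0; the x-axis gridline crossings are at x ∈ {-1, 0}.
Finally, fitting integer coefficients to these (and the overall shape) gives p.

2*x^2 - x*y - 2*y^2 + 2*x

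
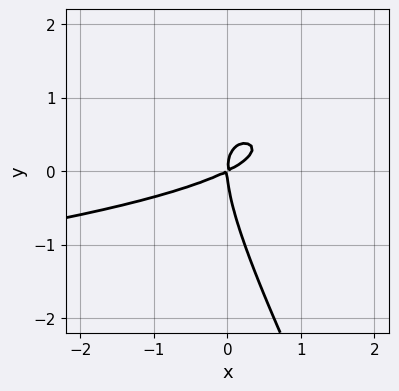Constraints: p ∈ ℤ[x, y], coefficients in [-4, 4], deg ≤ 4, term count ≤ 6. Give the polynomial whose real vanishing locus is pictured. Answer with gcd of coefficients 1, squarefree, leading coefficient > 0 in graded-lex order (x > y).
2*x*y^2 + y^3 + x^2 - 2*x*y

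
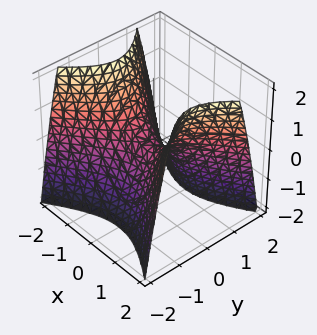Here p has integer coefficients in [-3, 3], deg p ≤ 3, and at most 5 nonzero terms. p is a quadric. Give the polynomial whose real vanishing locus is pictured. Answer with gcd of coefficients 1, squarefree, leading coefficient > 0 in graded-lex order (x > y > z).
(a) deg p = 2. A saddle surface; a quadric.
(b) Symmetries: mirror symmetry y ↦ −y ⇒ only even powers of y; the x ↦ −x reflection is a symmetry, so x appears only in even powers.
(c) Checking where it meets the axes: it crosses the y-axis at the gridline y = 0; it meets the z-axis at z = 0 (among the integer gridlines); one x-axis crossing is at x = 0.
(d) Fitting integer coefficients to these (and the overall shape) gives p.

2*x^2 - 3*y^2 - 2*z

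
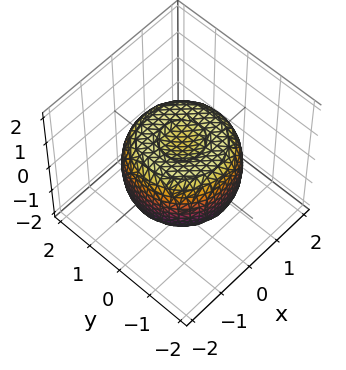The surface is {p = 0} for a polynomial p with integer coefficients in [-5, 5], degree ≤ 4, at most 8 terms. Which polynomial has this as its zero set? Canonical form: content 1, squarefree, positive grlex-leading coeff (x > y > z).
2*x^4 + 4*x^2*y^2 + 2*y^4 - 3*x^2 - 3*y^2 + 3*z^2 - 2

(a) The degree is 4 — a generic line meets the surface in up to 4 points.
(b) By symmetry, the z-axis is an axis of rotation, so x and y enter only as x² + y².
(c) Reading off the gridlines: a circular section at z = -1 has radius between 0 and 1.
(d) These observations pin down the coefficients.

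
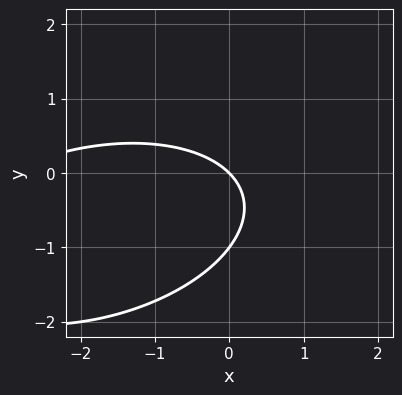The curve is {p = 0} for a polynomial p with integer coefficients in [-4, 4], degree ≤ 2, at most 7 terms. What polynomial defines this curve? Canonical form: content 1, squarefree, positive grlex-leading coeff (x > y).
x^2 - x*y + 3*y^2 + 3*x + 3*y

1. The degree is 2 — a generic line meets the curve in up to 2 points.
2. From the visible intercepts: among the integer gridlines, it crosses the y-axis at y ∈ {-1, 0}; it meets the x-axis at x = 0 (among the integer gridlines).
3. Together with the visible shape, these determine p as stated.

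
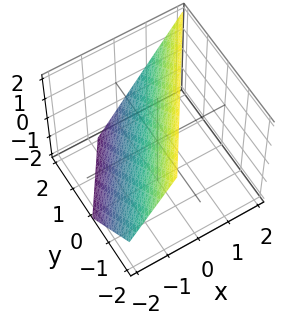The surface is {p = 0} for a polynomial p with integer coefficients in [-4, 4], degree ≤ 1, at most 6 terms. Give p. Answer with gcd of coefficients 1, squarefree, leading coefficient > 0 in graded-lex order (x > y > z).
3*x - 2*y - 2*z + 2

deg p = 1. The surface is flat (a plane).
From the visible intercepts: one z-axis crossing is at z = 1; it meets the y-axis at y = 1 (among the integer gridlines).
Together with the visible shape, these determine p as stated.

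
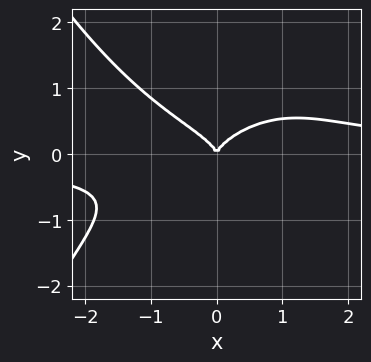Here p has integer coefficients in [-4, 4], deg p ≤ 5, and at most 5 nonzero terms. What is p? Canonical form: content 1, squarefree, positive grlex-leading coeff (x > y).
1. Degree: a generic line meets the curve in up to 4 points, so deg p = 4.
2. From the visible intercepts: one x-axis crossing is at x = 0; one y-axis crossing is at y = 0.
3. The integer polynomial consistent with all of this is the stated p.

x^3*y + 3*y^3 - x^2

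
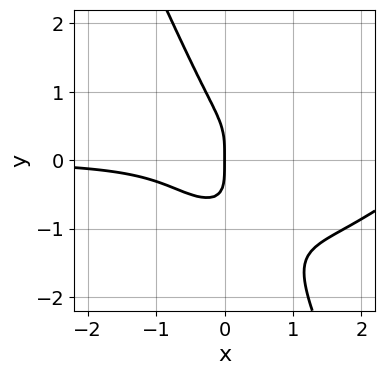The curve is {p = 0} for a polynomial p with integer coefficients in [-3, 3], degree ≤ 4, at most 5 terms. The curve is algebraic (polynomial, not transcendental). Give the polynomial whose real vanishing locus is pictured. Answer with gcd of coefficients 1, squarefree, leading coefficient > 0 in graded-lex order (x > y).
x^3*y + 2*x*y^3 + y^4 - 2*x^2*y + x

First, the degree is 4 — no degree-3 curve has this shape.
Next, from the visible intercepts: it meets the y-axis at y = 0 (among the integer gridlines); it meets the x-axis at x = 0 (among the integer gridlines).
Finally, together with the visible shape, these determine p as stated.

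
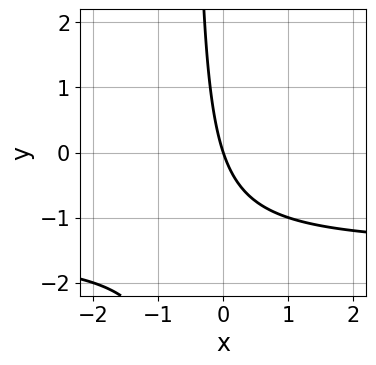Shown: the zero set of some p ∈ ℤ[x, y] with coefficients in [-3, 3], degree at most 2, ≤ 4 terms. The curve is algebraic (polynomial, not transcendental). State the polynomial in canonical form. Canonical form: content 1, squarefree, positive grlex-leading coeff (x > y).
Degree: the shape is more complex than any degree-1 curve, so deg p = 2.
Observable constraints: it meets the y-axis at y = 0 (among the integer gridlines); it crosses the x-axis at the gridline x = 0.
Solving for integer coefficients yields p as stated.

2*x*y + 3*x + y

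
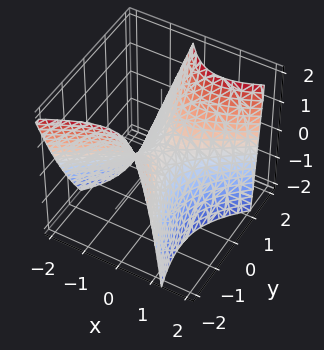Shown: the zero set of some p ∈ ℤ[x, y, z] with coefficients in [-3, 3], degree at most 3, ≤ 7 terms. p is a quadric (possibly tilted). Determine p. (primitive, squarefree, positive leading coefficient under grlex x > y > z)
3*x^2 - 3*x*y - x*z - 2*y^2 + 3*z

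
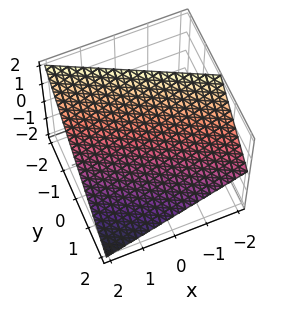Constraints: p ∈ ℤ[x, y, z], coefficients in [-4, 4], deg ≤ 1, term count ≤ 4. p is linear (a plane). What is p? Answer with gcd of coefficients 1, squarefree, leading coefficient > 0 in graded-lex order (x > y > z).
x + 2*y + 2*z - 2

The degree is 1 — the surface is flat (a plane).
Against the integer gridlines: it crosses the x-axis at the gridline x = 2; one z-axis crossing is at z = 1.
Assembling these constraints gives the stated polynomial. Check: (0, 1, 0) on the y-axis lies on the surface, and p(0, 1, 0) = 0. ✓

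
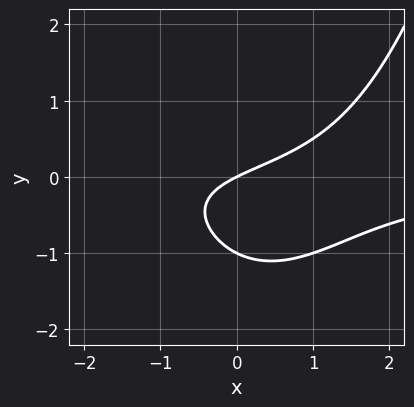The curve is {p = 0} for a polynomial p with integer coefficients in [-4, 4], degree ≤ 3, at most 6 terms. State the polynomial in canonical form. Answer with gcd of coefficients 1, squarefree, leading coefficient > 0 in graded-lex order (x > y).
x^2*y - 2*y^2 + x - 2*y

1. Degree: a generic line meets the curve in up to 3 points, so deg p = 3.
2. Reading off the gridlines: it meets the x-axis at x = 0 (among the integer gridlines); the y-axis gridline crossings are at y ∈ {-1, 0}.
3. These observations pin down the coefficients.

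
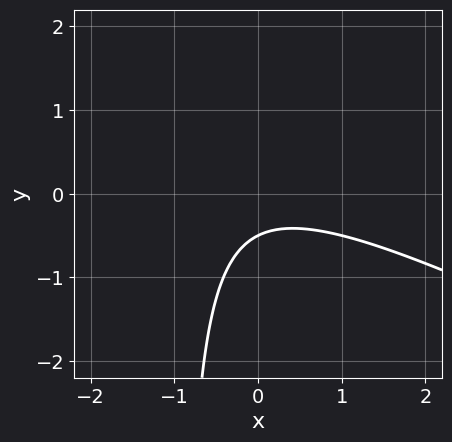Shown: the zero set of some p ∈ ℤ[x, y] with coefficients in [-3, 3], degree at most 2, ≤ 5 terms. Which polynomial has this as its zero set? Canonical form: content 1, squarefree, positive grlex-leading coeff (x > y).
x^2 + 2*x*y + 2*y + 1

deg p = 2. A generic line meets the curve in up to 2 points.
From the visible intercepts: the curve avoids every integer x-axis point in the box.
The integer polynomial consistent with all of this is the stated p.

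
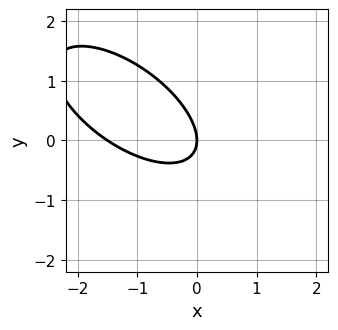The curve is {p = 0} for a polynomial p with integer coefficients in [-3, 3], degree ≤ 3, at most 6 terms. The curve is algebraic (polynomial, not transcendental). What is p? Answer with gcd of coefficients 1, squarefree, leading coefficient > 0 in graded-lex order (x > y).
The degree is 2 — the shape is more complex than any degree-1 curve.
From the axis intercepts and sections: it meets the y-axis at y = 0 (among the integer gridlines); it meets the x-axis at x = 0 (among the integer gridlines).
Matching integer coefficients to the picture gives p.

2*x^2 + 3*x*y + 3*y^2 + 3*x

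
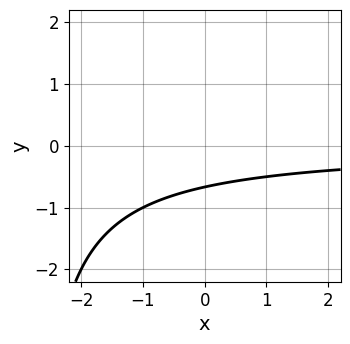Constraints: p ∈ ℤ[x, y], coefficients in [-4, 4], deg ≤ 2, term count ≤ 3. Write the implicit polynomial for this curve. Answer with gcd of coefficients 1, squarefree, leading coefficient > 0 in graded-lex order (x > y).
deg p = 2. No degree-1 curve has this shape.
Observable constraints: no x-intercept at any integer in the box.
These observations pin down the coefficients.

x*y + 3*y + 2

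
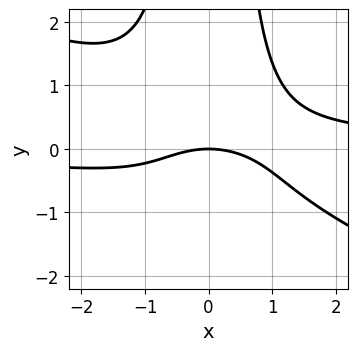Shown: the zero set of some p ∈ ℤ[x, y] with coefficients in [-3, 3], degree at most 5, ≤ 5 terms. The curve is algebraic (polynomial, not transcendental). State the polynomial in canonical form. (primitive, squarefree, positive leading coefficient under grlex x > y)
Degree: the shape is more complex than any degree-3 curve, so deg p = 4.
Reading off the gridlines: it crosses the y-axis at the gridline y = 0; it meets the x-axis at x = 0 (among the integer gridlines).
Matching integer coefficients to the picture gives p.

x^3*y + 2*x^2*y^2 - x^2 - 3*y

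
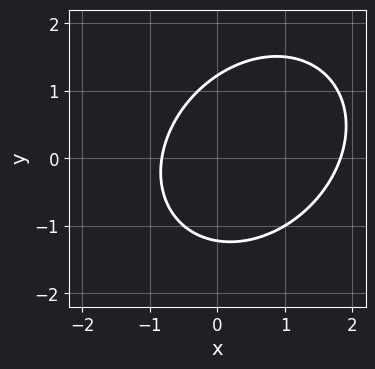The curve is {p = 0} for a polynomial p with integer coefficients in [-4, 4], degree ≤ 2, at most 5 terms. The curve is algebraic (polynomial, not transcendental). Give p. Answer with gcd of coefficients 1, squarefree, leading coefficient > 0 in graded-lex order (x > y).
First, degree: the shape is more complex than any degree-1 curve, so deg p = 2.
Finally, putting this together gives p.

2*x^2 - x*y + 2*y^2 - 2*x - 3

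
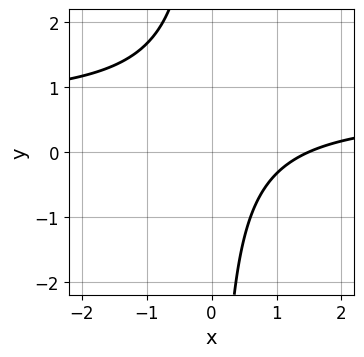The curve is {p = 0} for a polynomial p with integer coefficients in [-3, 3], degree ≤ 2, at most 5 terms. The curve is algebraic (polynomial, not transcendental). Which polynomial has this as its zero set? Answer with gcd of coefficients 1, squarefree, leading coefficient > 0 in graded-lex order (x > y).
3*x*y - 2*x + 3

(a) Degree: no degree-1 curve has this shape, so deg p = 2.
(b) Against the integer gridlines: the curve avoids every integer y-axis point in the box.
(c) Fitting integer coefficients to these (and the overall shape) gives p.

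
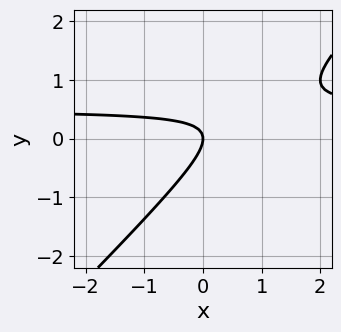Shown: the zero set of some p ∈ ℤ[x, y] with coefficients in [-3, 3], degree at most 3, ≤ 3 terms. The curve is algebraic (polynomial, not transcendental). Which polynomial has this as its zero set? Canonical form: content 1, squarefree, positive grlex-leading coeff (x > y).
2*x*y - 2*y^2 - x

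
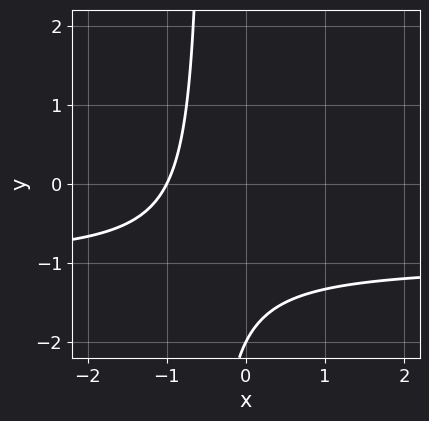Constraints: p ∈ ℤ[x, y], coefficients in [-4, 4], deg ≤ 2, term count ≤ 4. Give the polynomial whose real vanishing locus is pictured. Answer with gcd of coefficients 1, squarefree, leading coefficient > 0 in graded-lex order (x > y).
2*x*y + 2*x + y + 2

deg p = 2. No degree-1 curve has this shape.
From the visible intercepts: one x-axis crossing is at x = -1; it meets the y-axis at y = -2 (among the integer gridlines).
Solving for integer coefficients yields p as stated.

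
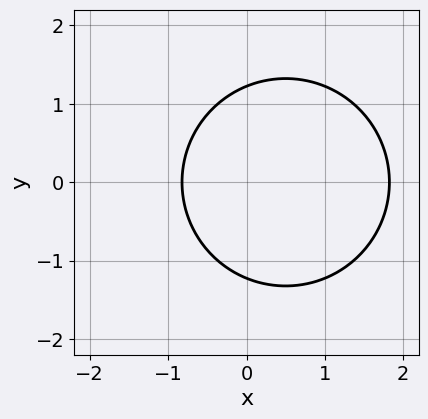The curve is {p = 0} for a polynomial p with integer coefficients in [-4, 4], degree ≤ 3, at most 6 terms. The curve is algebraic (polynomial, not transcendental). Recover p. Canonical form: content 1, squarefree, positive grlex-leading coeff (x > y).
2*x^2 + 2*y^2 - 2*x - 3

The degree is 2 — a generic line meets the curve in up to 2 points.
Symmetries: mirror symmetry y ↦ −y ⇒ only even powers of y.
These observations pin down the coefficients.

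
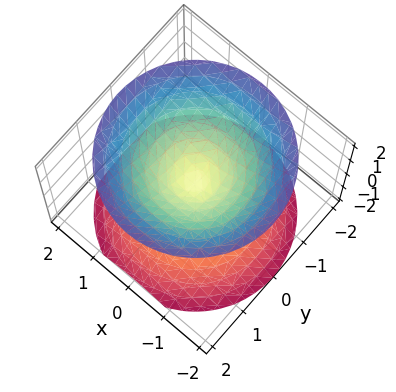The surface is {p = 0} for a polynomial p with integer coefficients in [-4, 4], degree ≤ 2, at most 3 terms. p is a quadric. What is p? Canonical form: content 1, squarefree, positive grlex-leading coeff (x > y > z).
x^2 + y^2 - z^2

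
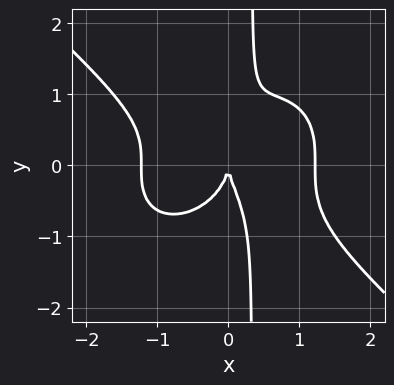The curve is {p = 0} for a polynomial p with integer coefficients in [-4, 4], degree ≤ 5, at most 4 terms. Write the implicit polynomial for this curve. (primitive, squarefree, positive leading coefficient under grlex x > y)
2*x^4 + 3*x*y^3 - y^3 - 3*x^2

1. Degree: no degree-3 curve has this shape, so deg p = 4.
2. Against the integer gridlines: one y-axis crossing is at y = 0; it crosses the x-axis at the gridline x = 0.
3. Together with the visible shape, these determine p as stated.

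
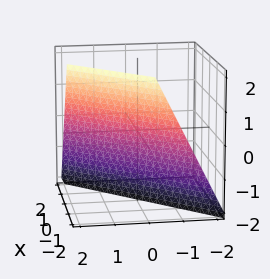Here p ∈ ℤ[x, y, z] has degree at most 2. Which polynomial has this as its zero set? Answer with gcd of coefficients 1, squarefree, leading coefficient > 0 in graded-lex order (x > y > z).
2*x - 2*y + z + 2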